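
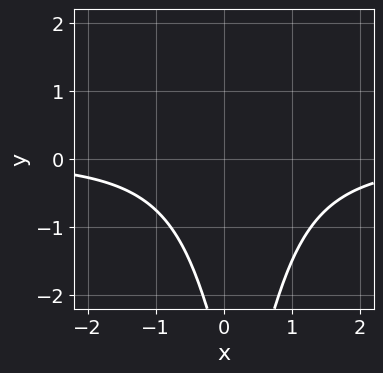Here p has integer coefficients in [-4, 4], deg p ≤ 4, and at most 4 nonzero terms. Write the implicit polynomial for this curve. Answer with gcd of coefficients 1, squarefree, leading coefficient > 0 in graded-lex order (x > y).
First, degree: the shape is more complex than any degree-2 curve, so deg p = 3.
Next, reading off the gridlines: no y-intercept at any integer in the box; it misses every integer gridline on the x-axis.
Finally, the integer polynomial consistent with all of this is the stated p.

2*x^2*y - x*y + y + 3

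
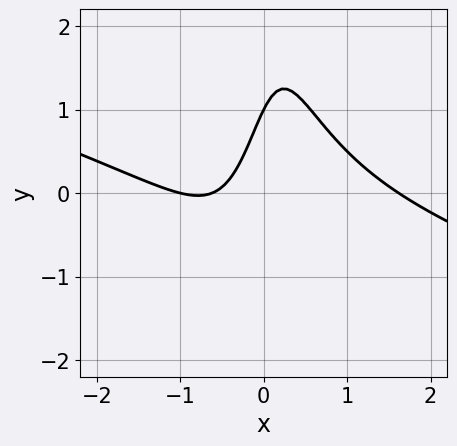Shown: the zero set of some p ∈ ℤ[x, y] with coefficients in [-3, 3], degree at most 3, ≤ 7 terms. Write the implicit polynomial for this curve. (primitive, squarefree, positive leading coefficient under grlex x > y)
x^3 + 3*x^2*y - 2*x + y - 1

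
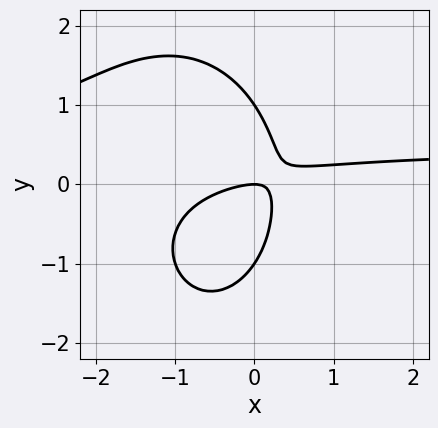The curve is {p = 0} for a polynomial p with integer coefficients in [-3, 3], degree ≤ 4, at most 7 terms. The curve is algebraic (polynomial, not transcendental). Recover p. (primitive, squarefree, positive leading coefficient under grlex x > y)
2*x^2*y + y^3 - x^2 + 3*x*y - y

1. The degree is 3 — no degree-2 curve has this shape.
2. Observable constraints: one x-axis crossing is at x = 0; among the integer gridlines, it crosses the y-axis at y ∈ {-1, 0, 1}.
3. These observations pin down the coefficients.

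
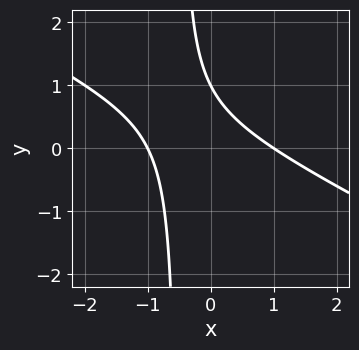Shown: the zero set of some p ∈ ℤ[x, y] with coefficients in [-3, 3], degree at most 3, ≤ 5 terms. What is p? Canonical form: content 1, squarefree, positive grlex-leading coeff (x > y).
x^2 + 2*x*y + y - 1

(a) Degree: a generic line meets the curve in up to 2 points, so deg p = 2.
(b) From the axis intercepts and sections: among the integer gridlines, it crosses the x-axis at x ∈ {-1, 1}; it meets the y-axis at y = 1 (among the integer gridlines).
(c) Putting this together gives p.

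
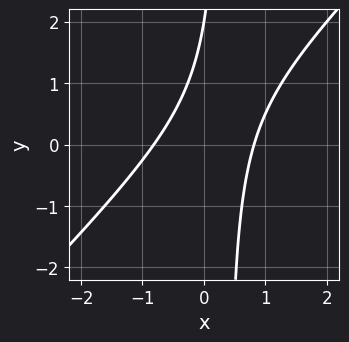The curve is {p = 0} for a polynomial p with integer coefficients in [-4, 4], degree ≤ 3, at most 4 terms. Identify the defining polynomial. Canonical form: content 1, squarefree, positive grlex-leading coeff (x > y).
(a) Degree: a generic line meets the curve in up to 2 points, so deg p = 2.
(b) From the visible intercepts: it crosses the y-axis at the gridline y = 2.
(c) Assembling these constraints gives the stated polynomial.

3*x^2 - 3*x*y + y - 2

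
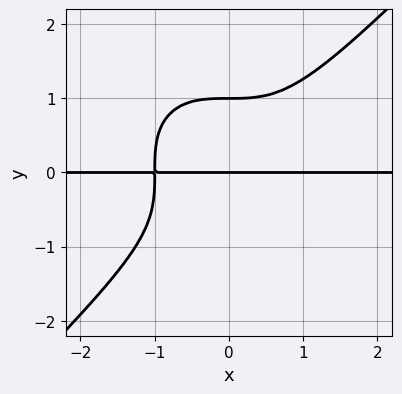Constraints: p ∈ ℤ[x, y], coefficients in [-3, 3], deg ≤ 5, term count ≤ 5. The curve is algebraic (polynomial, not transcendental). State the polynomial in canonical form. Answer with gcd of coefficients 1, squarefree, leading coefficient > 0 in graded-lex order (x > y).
x^3*y - y^4 + y

(a) The degree is 4 — a generic line meets the curve in up to 4 points.
(b) Checking where it meets the axes: the y-axis gridline crossings are at y ∈ {0, 1}; every point of the x-axis in the box is on the curve.
(c) Putting this together gives p.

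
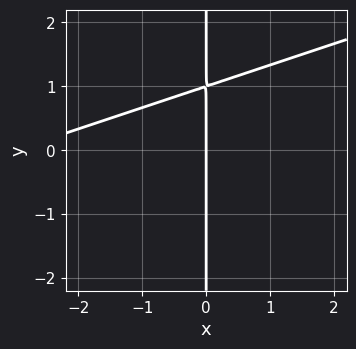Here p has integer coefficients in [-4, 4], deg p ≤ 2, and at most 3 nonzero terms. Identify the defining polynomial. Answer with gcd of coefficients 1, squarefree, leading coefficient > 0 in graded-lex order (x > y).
First, degree: a generic line meets the curve in up to 2 points, so deg p = 2.
Next, against the integer gridlines: it crosses the x-axis at the gridline x = 0; the visible y-axis segment lies entirely on the curve.
Finally, solving for integer coefficients yields p as stated.

x^2 - 3*x*y + 3*x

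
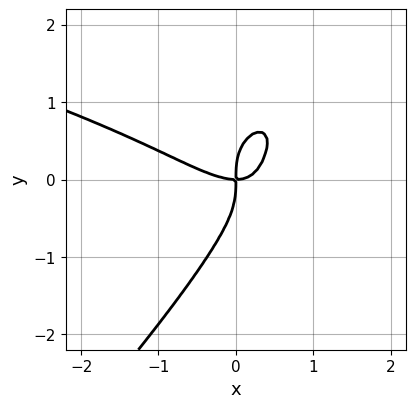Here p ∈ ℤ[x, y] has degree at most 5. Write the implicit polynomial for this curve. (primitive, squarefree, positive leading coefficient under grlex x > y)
2*x*y^3 - 2*y^4 - 2*x^3 - 3*x^2*y + 2*x*y

1. Degree: the shape is more complex than any degree-3 curve, so deg p = 4.
2. Checking where it meets the axes: it crosses the y-axis at the gridline y = 0; it meets the x-axis at x = 0 (among the integer gridlines).
3. Solving for integer coefficients yields p as stated.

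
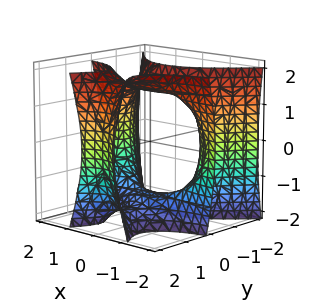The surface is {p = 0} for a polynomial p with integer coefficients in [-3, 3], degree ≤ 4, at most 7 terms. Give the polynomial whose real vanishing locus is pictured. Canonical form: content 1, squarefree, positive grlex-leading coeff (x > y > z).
3*x^2*y - 2*y^3 + 3*y^2 - z^2 + 2

First, the degree is 3 — no degree-2 surface has this shape.
Next, observable constraints: no x-intercept at any integer in the box.
Finally, solving for integer coefficients yields p as stated.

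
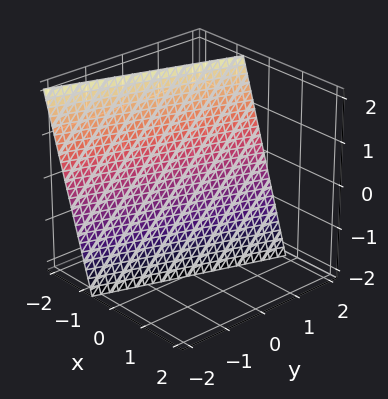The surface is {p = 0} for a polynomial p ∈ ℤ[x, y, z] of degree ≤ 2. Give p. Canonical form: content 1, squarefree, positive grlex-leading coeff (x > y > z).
1. The degree is 1 — every cross-section is a straight line — this is a plane.
2. From the visible intercepts: it crosses the z-axis at the gridline z = -2; it crosses the y-axis at the gridline y = 2.
3. Assembling these constraints gives the stated polynomial.

3*x - y + z + 2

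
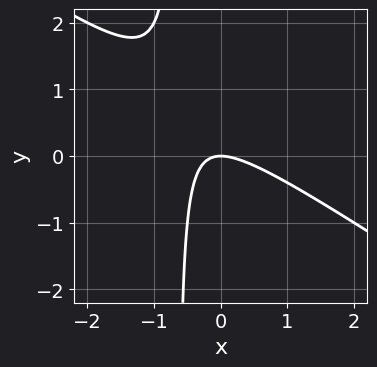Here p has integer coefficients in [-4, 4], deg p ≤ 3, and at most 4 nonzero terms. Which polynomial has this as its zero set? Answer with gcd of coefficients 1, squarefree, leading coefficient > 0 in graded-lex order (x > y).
2*x^2 + 3*x*y + 2*y

1. The degree is 2 — a generic line meets the curve in up to 2 points.
2. Reading off the gridlines: it crosses the y-axis at the gridline y = 0; one x-axis crossing is at x = 0.
3. Fitting integer coefficients to these (and the overall shape) gives p.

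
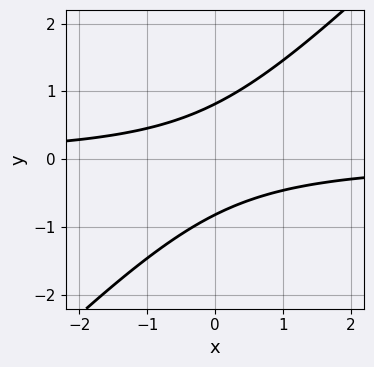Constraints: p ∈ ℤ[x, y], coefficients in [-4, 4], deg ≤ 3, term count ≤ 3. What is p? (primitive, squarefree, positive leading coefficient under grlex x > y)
3*x*y - 3*y^2 + 2

First, deg p = 2.
Next, from the visible intercepts: no x-intercept at any integer in the box.
Finally, fitting integer coefficients to these (and the overall shape) gives p.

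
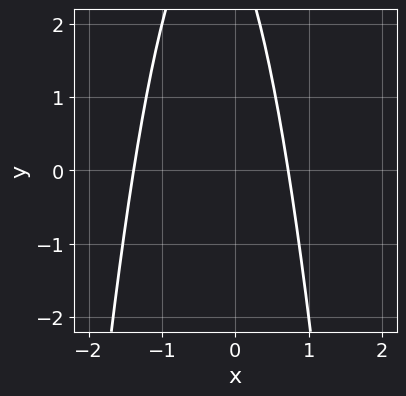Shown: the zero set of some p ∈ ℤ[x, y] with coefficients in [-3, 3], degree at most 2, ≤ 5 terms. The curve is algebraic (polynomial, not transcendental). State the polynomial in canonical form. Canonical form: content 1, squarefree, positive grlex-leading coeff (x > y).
3*x^2 + 2*x + y - 3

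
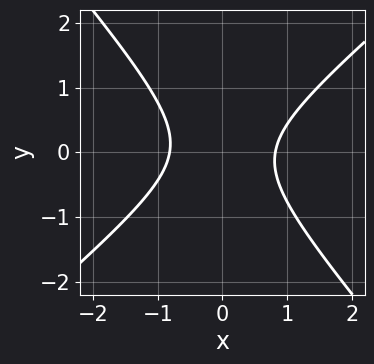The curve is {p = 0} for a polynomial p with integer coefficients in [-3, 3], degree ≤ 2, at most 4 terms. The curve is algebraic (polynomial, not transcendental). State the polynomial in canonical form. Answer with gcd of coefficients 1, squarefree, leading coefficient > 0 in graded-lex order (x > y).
(a) Degree: the shape is more complex than any degree-1 curve, so deg p = 2.
(b) Reading off the gridlines: no y-intercept at any integer in the box.
(c) Solving for integer coefficients yields p as stated.

3*x^2 - x*y - 3*y^2 - 2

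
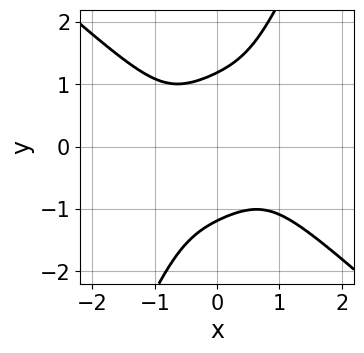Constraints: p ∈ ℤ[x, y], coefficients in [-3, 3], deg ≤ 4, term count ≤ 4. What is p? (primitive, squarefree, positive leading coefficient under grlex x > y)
1. The degree is 4 — a generic line meets the curve in up to 4 points.
2. From the axis intercepts and sections: it misses every integer gridline on the x-axis.
3. Putting this together gives p.

2*x^4 + 2*x*y^3 - y^4 + 2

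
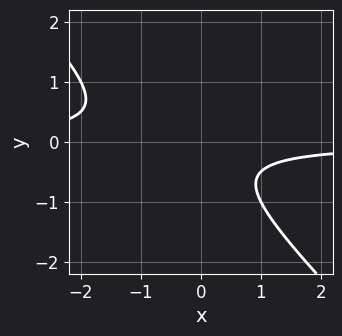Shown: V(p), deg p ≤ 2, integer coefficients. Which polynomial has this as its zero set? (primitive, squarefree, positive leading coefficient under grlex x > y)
2*x*y + 2*y^2 + y + 1

First, deg p = 2. A generic line meets the curve in up to 2 points.
Then, from the visible intercepts: it misses every integer gridline on the x-axis; the curve avoids every integer y-axis point in the box.
Finally, these observations pin down the coefficients.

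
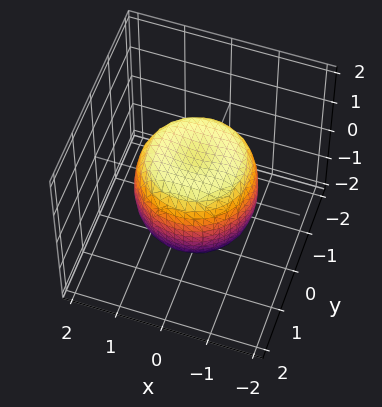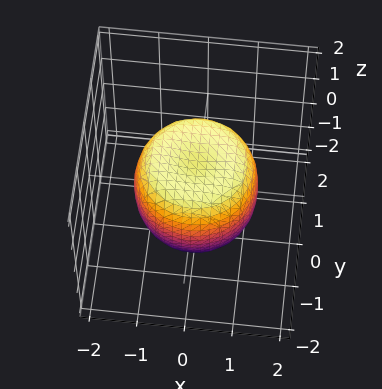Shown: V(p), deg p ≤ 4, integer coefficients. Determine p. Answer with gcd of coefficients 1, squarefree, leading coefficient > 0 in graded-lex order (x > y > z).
x^4 + 2*x^2*y^2 + y^4 - x^2 - y^2 + z^2 - 1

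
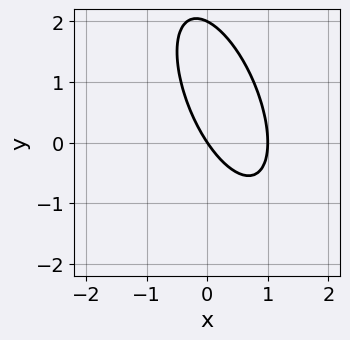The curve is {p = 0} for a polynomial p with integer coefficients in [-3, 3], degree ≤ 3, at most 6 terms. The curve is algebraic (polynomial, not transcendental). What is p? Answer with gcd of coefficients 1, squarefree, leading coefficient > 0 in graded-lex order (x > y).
3*x^2 + 2*x*y + y^2 - 3*x - 2*y

1. Degree: a generic line meets the curve in up to 2 points, so deg p = 2.
2. From the visible intercepts: among the integer gridlines, it crosses the x-axis at x ∈ {0, 1}; the y-axis gridline crossings are at y ∈ {0, 2}.
3. Solving for integer coefficients yields p as stated.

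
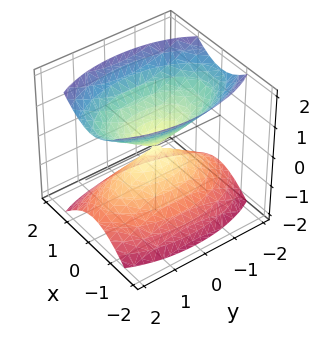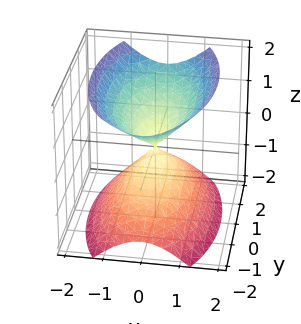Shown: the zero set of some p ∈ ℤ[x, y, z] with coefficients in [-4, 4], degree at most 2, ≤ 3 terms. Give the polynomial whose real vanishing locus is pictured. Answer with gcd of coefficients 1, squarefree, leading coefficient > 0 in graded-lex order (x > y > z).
(a) There are 2 components. Treating them together as one polynomial.
(b) deg p = 2. A double cone through the origin; a quadric.
(c) Symmetries: it's symmetric under x → −x, forcing even powers of x; it's symmetric under y → −y, forcing even powers of y; the z ↦ −z reflection is a symmetry, so z appears only in even powers.
(d) From the axis intercepts and sections: one y-axis crossing is at y = 0; it meets the x-axis at x = 0 (among the integer gridlines); one z-axis crossing is at z = 0.
(e) Fitting integer coefficients to these (and the overall shape) gives p.

3*x^2 + y^2 - 2*z^2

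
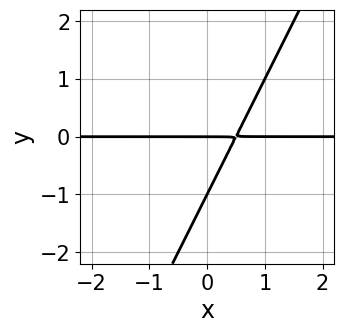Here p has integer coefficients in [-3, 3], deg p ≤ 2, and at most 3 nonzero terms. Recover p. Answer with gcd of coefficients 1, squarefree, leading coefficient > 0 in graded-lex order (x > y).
2*x*y - y^2 - y

1. Degree: no degree-1 curve has this shape, so deg p = 2.
2. From the axis intercepts and sections: the y-axis gridline crossings are at y ∈ {-1, 0}; every point of the x-axis in the box is on the curve.
3. Together with the visible shape, these determine p as stated.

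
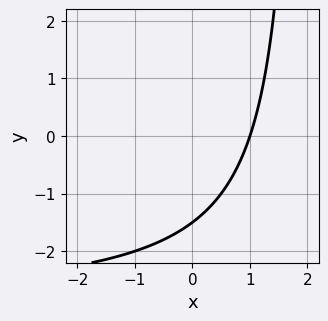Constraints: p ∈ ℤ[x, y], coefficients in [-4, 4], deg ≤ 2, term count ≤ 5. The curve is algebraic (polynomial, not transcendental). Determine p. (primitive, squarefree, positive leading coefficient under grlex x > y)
(a) Degree: no degree-1 curve has this shape, so deg p = 2.
(b) Checking where it meets the axes: it crosses the x-axis at the gridline x = 1.
(c) These observations pin down the coefficients.

x*y + 3*x - 2*y - 3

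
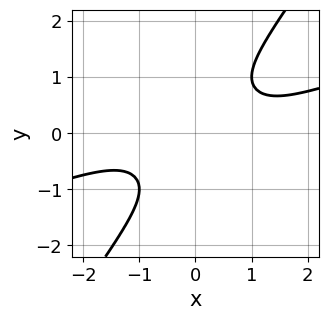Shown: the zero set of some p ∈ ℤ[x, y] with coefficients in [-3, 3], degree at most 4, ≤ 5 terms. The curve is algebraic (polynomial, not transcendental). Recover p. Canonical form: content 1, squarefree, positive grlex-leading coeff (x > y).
First, the degree is 4 — no degree-3 curve has this shape.
Then, checking where it meets the axes: the curve avoids every integer x-axis point in the box; the curve avoids every integer y-axis point in the box.
Finally, solving for integer coefficients yields p as stated.

x^4 - 2*x^3*y - 3*x^2*y^2 + 2*y^4 + 2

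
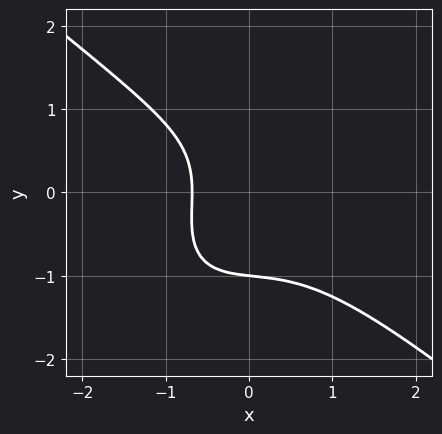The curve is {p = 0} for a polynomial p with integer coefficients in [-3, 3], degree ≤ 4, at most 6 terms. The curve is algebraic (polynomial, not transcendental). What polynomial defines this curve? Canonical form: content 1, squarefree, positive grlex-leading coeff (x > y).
3*x^3 - 2*x*y^2 + 3*y^3 + 3*x + 3

First, degree: no degree-2 curve has this shape, so deg p = 3.
Next, reading off the gridlines: one y-axis crossing is at y = -1.
Finally, matching integer coefficients to the picture gives p.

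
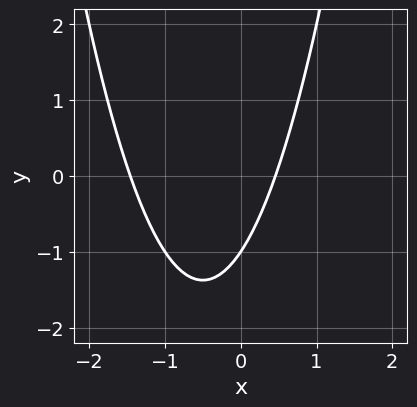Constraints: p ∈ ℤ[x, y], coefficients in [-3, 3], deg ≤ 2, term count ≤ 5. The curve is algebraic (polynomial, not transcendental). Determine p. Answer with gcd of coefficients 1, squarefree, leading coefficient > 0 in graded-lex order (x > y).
3*x^2 + 3*x - 2*y - 2

(a) deg p = 2. No degree-1 curve has this shape.
(b) Against the integer gridlines: it crosses the y-axis at the gridline y = -1.
(c) Putting this together gives p.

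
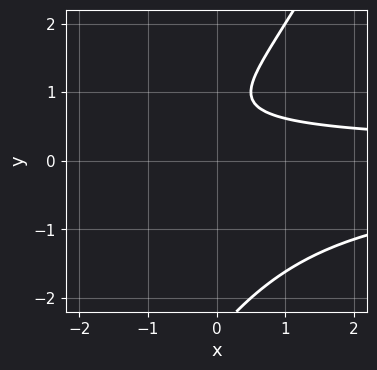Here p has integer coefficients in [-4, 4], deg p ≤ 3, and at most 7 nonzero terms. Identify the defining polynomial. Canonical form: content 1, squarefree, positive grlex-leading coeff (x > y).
2*x*y^2 - y^3 - y^2 + 3*y - 2

The degree is 3 — a generic line meets the curve in up to 3 points.
From the axis intercepts and sections: no y-intercept at any integer in the box; no x-intercept at any integer in the box.
The integer polynomial consistent with all of this is the stated p.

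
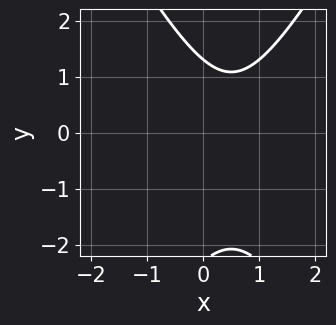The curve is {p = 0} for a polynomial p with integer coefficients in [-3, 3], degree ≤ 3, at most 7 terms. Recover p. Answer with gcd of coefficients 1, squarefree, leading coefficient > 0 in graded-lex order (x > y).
(a) The degree is 2 — no degree-1 curve has this shape.
(b) From the axis intercepts and sections: it misses every integer gridline on the x-axis.
(c) Together with the visible shape, these determine p as stated.

3*x^2 - y^2 - 3*x - y + 3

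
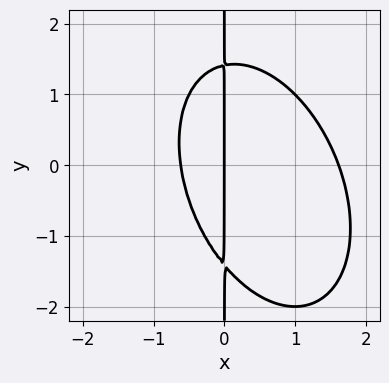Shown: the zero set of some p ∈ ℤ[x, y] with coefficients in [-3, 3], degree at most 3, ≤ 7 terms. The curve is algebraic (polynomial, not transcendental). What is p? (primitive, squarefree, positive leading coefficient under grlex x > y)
2*x^3 + x^2*y + x*y^2 - 2*x^2 - 2*x

First, degree: no degree-2 curve has this shape, so deg p = 3.
Then, against the integer gridlines: the visible y-axis segment lies entirely on the curve; it crosses the x-axis at the gridline x = 0.
Finally, together with the visible shape, these determine p as stated.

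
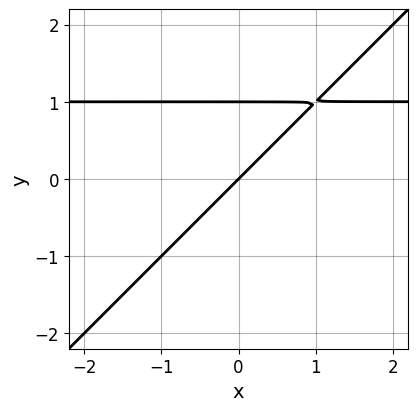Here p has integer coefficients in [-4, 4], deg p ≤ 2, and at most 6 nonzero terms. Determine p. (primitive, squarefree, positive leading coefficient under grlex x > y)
(a) deg p = 2. The shape is more complex than any degree-1 curve.
(b) Against the integer gridlines: among the integer gridlines, it crosses the y-axis at y ∈ {0, 1}; one x-axis crossing is at x = 0.
(c) Putting this together gives p.

x*y - y^2 - x + y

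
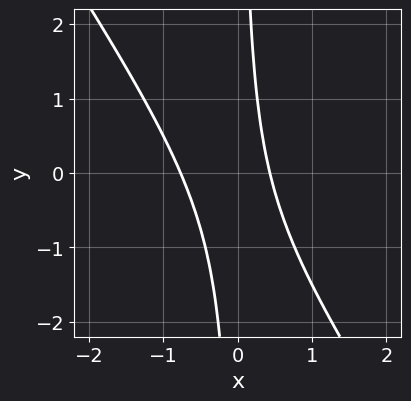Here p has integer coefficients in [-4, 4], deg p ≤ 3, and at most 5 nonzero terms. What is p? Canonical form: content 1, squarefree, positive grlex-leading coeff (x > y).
(a) Degree: no degree-1 curve has this shape, so deg p = 2.
(b) From the visible intercepts: it misses every integer gridline on the y-axis.
(c) Assembling these constraints gives the stated polynomial.

3*x^2 + 2*x*y + x - 1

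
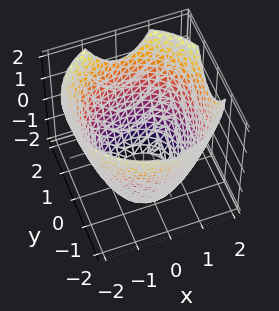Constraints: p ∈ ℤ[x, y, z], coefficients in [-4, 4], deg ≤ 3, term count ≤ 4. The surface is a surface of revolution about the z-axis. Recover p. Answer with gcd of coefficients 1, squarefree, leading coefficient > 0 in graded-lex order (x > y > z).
Degree: a generic line meets the surface in up to 2 points, so deg p = 2.
Symmetries: every cross-section ⟂ z is a circle, so x, y appear only via x² + y².
Observable constraints: the surface avoids every integer z-axis point in the box; a circular section at z = 0 has radius between 1 and 2.
These observations pin down the coefficients.

x^2 + y^2 - z - 3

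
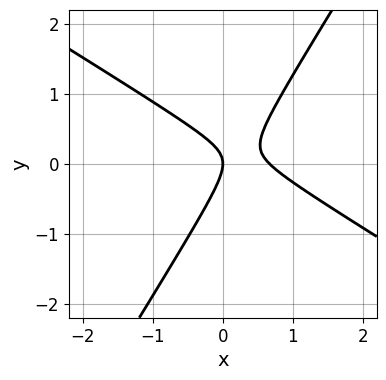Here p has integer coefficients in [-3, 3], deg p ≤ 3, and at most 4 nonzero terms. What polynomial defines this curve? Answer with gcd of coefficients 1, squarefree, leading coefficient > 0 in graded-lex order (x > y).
3*x^2 + 3*x*y - 3*y^2 - 2*x

First, the degree is 2 — the shape is more complex than any degree-1 curve.
Next, observable constraints: one x-axis crossing is at x = 0; it meets the y-axis at y = 0 (among the integer gridlines).
Finally, the integer polynomial consistent with all of this is the stated p.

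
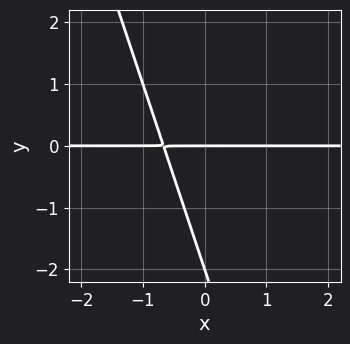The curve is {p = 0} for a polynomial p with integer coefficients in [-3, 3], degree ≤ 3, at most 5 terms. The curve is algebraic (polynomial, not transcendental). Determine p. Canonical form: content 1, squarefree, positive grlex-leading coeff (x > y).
3*x*y + y^2 + 2*y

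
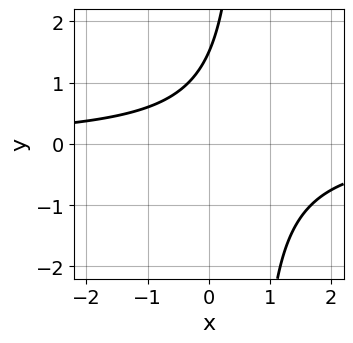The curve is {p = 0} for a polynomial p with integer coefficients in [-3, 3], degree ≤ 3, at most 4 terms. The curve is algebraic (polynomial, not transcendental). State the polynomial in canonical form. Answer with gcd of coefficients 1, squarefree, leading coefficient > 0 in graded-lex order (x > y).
1. Degree: a generic line meets the curve in up to 2 points, so deg p = 2.
2. Reading off the gridlines: no x-intercept at any integer in the box.
3. Matching integer coefficients to the picture gives p.

3*x*y - 2*y + 3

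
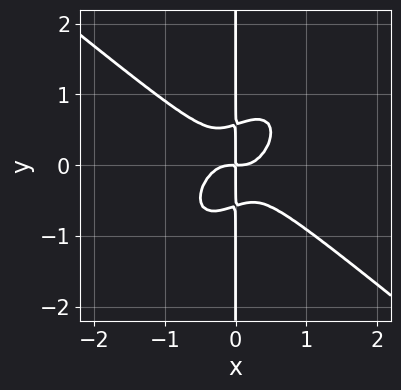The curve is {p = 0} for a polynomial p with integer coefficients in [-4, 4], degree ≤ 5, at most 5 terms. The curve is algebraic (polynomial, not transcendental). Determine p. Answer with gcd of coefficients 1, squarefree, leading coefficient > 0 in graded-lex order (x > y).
First, deg p = 4.
Next, against the integer gridlines: every point of the y-axis in the box is on the curve.
Finally, these observations pin down the coefficients.

3*x^4 - 2*x^2*y^2 + 3*x*y^3 - x*y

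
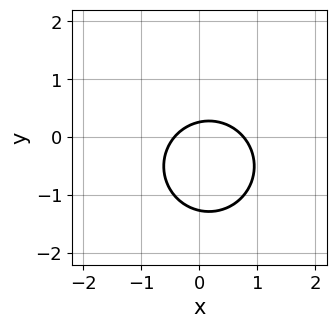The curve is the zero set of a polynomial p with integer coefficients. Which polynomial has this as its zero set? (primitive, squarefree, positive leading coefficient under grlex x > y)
3*x^2 + 3*y^2 - x + 3*y - 1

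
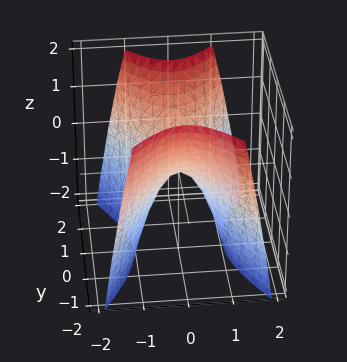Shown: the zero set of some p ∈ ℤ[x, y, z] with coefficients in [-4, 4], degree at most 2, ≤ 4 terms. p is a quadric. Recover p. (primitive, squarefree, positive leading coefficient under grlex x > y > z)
(a) Degree: a hyperbolic paraboloid; a quadric, so deg p = 2.
(b) Symmetries: the x ↦ −x reflection is a symmetry, so x appears only in even powers; mirror symmetry y ↦ −y ⇒ only even powers of y.
(c) Reading off the gridlines: it meets the x-axis at x = 0 (among the integer gridlines); it meets the y-axis at y = 0 (among the integer gridlines).
(d) Together with the visible shape, these determine p as stated.

2*x^2 - y^2 + z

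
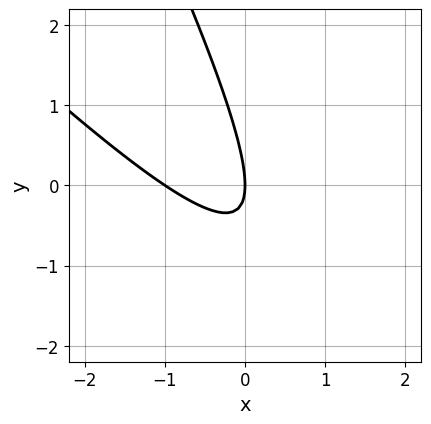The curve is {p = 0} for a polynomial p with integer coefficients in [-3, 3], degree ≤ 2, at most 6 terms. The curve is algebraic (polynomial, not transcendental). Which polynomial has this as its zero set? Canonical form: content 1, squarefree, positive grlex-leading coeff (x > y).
2*x^2 + 3*x*y + y^2 + 2*x

First, deg p = 2. The shape is more complex than any degree-1 curve.
Then, from the visible intercepts: it crosses the y-axis at the gridline y = 0; among the integer gridlines, it crosses the x-axis at x ∈ {-1, 0}.
Finally, matching integer coefficients to the picture gives p.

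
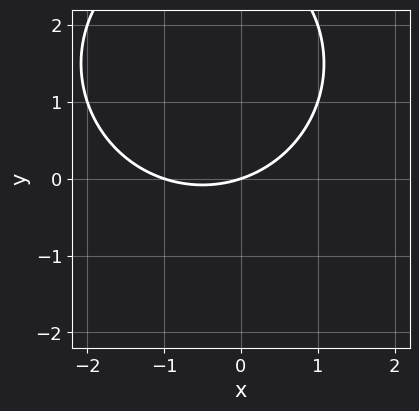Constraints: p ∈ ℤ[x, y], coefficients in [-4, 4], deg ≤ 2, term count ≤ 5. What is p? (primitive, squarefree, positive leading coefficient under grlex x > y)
Degree: no degree-1 curve has this shape, so deg p = 2.
From the visible intercepts: it crosses the y-axis at the gridline y = 0; the x-axis gridline crossings are at x ∈ {-1, 0}.
Assembling these constraints gives the stated polynomial.

x^2 + y^2 + x - 3*y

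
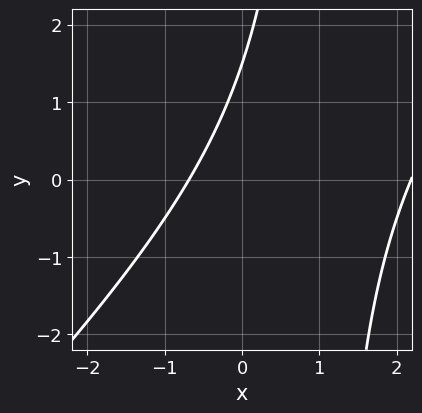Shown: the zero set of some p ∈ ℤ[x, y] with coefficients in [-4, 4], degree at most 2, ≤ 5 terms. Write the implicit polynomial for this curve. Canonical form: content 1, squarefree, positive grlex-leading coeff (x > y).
2*x^2 - 2*x*y - 3*x + 2*y - 3

First, degree: the shape is more complex than any degree-1 curve, so deg p = 2.
Finally, the integer polynomial consistent with all of this is the stated p.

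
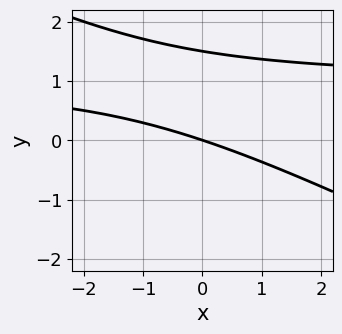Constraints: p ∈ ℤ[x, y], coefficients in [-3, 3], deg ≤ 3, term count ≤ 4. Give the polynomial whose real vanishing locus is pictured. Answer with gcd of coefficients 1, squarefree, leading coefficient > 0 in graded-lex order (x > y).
1. The degree is 2 — no degree-1 curve has this shape.
2. Reading off the gridlines: it meets the x-axis at x = 0 (among the integer gridlines); one y-axis crossing is at y = 0.
3. Matching integer coefficients to the picture gives p.

x*y + 2*y^2 - x - 3*y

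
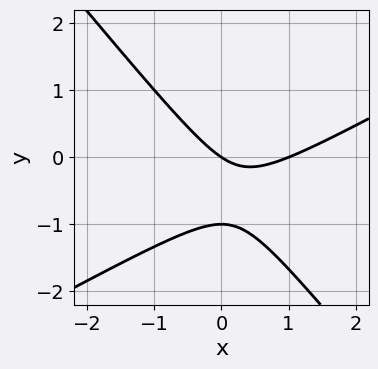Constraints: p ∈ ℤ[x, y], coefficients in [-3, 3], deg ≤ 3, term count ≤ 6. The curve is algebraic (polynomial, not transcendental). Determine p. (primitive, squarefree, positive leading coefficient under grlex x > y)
2*x^2 - 2*x*y - 3*y^2 - 2*x - 3*y

(a) Degree: no degree-1 curve has this shape, so deg p = 2.
(b) From the axis intercepts and sections: the y-axis gridline crossings are at y ∈ {-1, 0}; the x-axis gridline crossings are at x ∈ {0, 1}.
(c) Putting this together gives p.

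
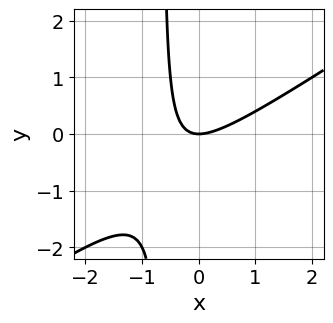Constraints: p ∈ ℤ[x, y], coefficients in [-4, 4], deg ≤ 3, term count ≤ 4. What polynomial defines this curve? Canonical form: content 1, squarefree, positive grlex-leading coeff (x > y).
First, the degree is 2 — the shape is more complex than any degree-1 curve.
Next, reading off the gridlines: it meets the x-axis at x = 0 (among the integer gridlines); it meets the y-axis at y = 0 (among the integer gridlines).
Finally, matching integer coefficients to the picture gives p.

2*x^2 - 3*x*y - 2*y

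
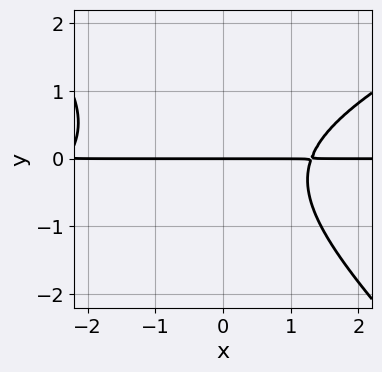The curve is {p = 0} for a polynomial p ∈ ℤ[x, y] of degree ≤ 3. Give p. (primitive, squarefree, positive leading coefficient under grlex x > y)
x^2*y - x*y^2 - 2*y^3 + x*y - 3*y

(a) Degree: no degree-2 curve has this shape, so deg p = 3.
(b) From the visible intercepts: the visible x-axis segment lies entirely on the curve; it crosses the y-axis at the gridline y = 0.
(c) Fitting integer coefficients to these (and the overall shape) gives p.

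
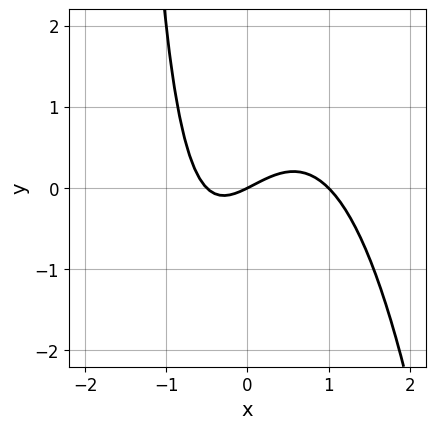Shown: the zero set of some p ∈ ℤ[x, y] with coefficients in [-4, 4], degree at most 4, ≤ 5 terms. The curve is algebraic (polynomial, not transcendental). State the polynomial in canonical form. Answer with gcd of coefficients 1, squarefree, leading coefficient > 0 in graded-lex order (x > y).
(a) The degree is 3 — the shape is more complex than any degree-2 curve.
(b) Observable constraints: it meets the y-axis at y = 0 (among the integer gridlines); among the integer gridlines, it crosses the x-axis at x ∈ {0, 1}.
(c) Putting this together gives p.

2*x^3 - x^2 + x*y - x + 2*y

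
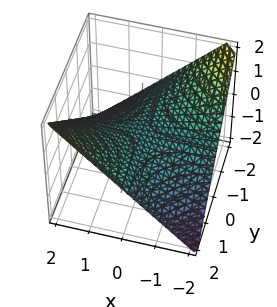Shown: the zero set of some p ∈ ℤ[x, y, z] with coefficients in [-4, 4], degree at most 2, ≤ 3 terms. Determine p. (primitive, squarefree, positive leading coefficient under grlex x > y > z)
x*y - 2*z

First, deg p = 2. A saddle surface; a quadric.
Then, observable constraints: the visible x-axis segment lies entirely on the surface; one z-axis crossing is at z = 0.
Finally, assembling these constraints gives the stated polynomial. Check: (0, 2, 0) on the y-axis lies on the surface, and p(0, 2, 0) = 0. ✓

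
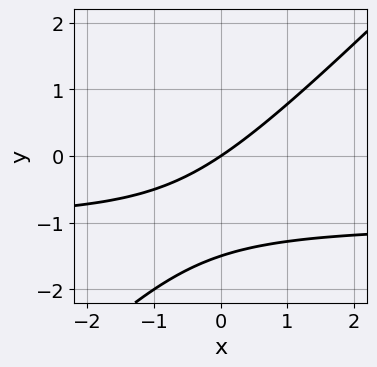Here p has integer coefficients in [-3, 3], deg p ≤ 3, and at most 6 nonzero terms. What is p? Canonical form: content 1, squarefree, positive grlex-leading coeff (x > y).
1. The degree is 2 — a generic line meets the curve in up to 2 points.
2. Checking where it meets the axes: one y-axis crossing is at y = 0; one x-axis crossing is at x = 0.
3. The integer polynomial consistent with all of this is the stated p.

2*x*y - 2*y^2 + 2*x - 3*y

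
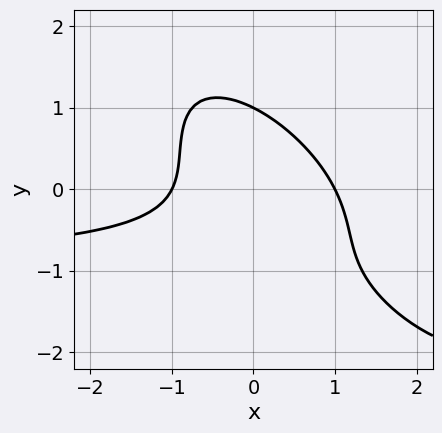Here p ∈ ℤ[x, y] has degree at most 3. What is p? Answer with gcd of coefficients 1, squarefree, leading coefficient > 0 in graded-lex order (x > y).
2*x^2*y + 3*x*y^2 + 2*y^3 + 2*x^2 - 2

(a) deg p = 3. No degree-2 curve has this shape.
(b) Against the integer gridlines: it meets the y-axis at y = 1 (among the integer gridlines); among the integer gridlines, it crosses the x-axis at x ∈ {-1, 1}.
(c) Matching integer coefficients to the picture gives p.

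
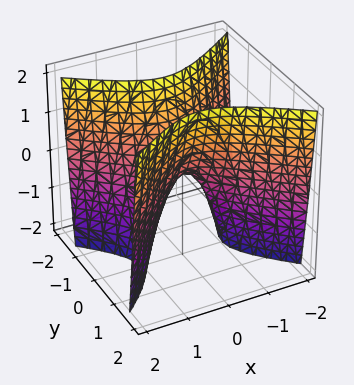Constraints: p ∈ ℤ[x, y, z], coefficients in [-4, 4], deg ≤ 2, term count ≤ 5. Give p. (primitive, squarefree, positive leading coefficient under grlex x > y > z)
2*x^2 - 3*y^2 + z

1. The degree is 2 — a hyperbolic paraboloid; a quadric.
2. Symmetries: mirror symmetry y ↦ −y ⇒ only even powers of y; the x ↦ −x reflection is a symmetry, so x appears only in even powers.
3. From the axis intercepts and sections: one x-axis crossing is at x = 0; one y-axis crossing is at y = 0.
4. Together with the visible shape, these determine p as stated.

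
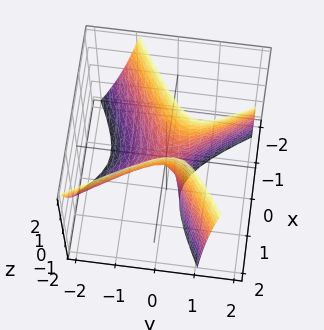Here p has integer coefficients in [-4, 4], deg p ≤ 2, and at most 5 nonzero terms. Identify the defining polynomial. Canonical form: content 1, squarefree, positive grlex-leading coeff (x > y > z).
3*x^2 - 3*x*y - 3*y^2 + 2*y*z - z

The degree is 2 — the shape is more complex than any degree-1 surface.
From the visible intercepts: one y-axis crossing is at y = 0; one x-axis crossing is at x = 0; one z-axis crossing is at z = 0.
The integer polynomial consistent with all of this is the stated p.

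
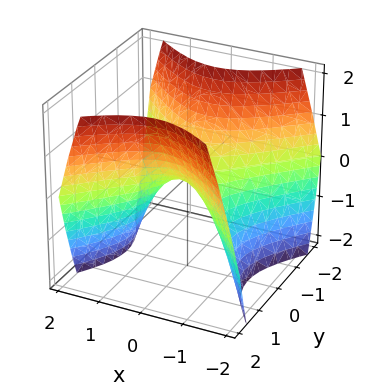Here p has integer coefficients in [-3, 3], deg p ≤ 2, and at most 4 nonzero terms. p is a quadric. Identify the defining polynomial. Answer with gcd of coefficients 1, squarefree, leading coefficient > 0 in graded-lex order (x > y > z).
Degree: a hyperbolic paraboloid; a quadric, so deg p = 2.
Symmetries: the y ↦ −y reflection is a symmetry, so y appears only in even powers; the x ↦ −x reflection is a symmetry, so x appears only in even powers.
From the visible intercepts: it meets the y-axis at y = 0 (among the integer gridlines); it meets the x-axis at x = 0 (among the integer gridlines); it crosses the z-axis at the gridline z = 0.
The integer polynomial consistent with all of this is the stated p.

x^2 - y^2 + z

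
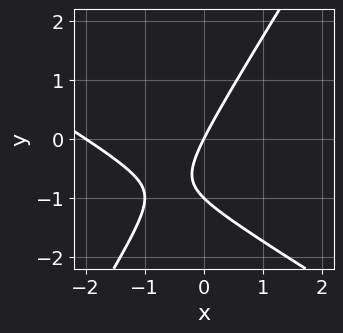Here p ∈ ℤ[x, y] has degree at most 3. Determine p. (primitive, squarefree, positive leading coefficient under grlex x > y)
First, degree: no degree-1 curve has this shape, so deg p = 2.
Next, reading off the gridlines: among the integer gridlines, it crosses the y-axis at y ∈ {-1, 0}; among the integer gridlines, it crosses the x-axis at x ∈ {-2, 0}.
Finally, together with the visible shape, these determine p as stated.

x^2 + x*y - y^2 + 2*x - y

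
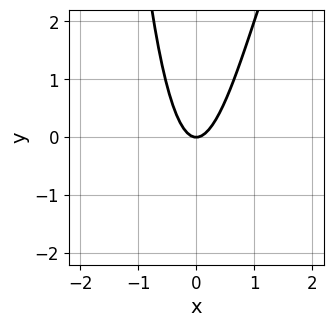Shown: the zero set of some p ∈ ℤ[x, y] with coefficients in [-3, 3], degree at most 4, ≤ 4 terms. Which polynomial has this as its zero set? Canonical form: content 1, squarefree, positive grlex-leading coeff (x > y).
First, deg p = 3.
Then, reading off the gridlines: it crosses the x-axis at the gridline x = 0; one y-axis crossing is at y = 0.
Finally, assembling these constraints gives the stated polynomial.

x^3 - 3*x^2 + y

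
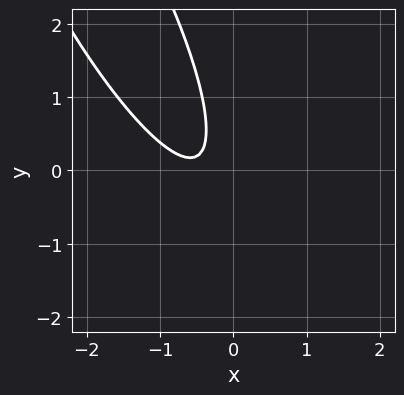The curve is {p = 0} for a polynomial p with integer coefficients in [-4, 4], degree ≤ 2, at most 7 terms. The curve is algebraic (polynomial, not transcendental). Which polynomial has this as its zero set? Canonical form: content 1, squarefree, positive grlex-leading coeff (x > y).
3*x^2 + 3*x*y + y^2 + 3*x + 1

(a) The degree is 2 — no degree-1 curve has this shape.
(b) Checking where it meets the axes: no x-intercept at any integer in the box; no y-intercept at any integer in the box.
(c) The integer polynomial consistent with all of this is the stated p.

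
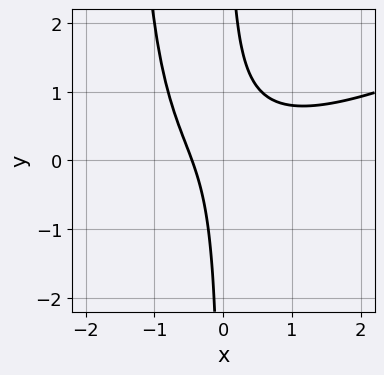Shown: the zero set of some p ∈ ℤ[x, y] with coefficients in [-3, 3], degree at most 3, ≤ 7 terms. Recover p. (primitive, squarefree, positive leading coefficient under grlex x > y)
x^3 - 2*x^2*y - 3*x*y + 2*x + 1

1. The degree is 3 — a generic line meets the curve in up to 3 points.
2. From the visible intercepts: it misses every integer gridline on the y-axis.
3. Assembling these constraints gives the stated polynomial.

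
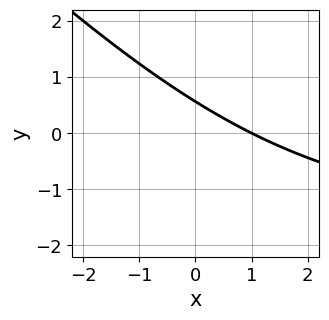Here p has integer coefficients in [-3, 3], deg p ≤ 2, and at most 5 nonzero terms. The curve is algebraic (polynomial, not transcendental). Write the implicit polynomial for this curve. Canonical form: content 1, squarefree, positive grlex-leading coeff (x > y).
x*y + y^2 + 2*x + 3*y - 2

1. deg p = 2.
2. Observable constraints: it meets the x-axis at x = 1 (among the integer gridlines).
3. Assembling these constraints gives the stated polynomial.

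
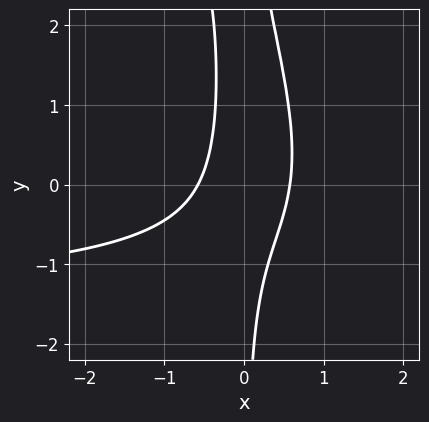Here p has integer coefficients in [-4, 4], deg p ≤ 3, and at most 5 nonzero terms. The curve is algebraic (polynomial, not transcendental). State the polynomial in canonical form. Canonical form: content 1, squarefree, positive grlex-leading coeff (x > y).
First, the degree is 3 — a generic line meets the curve in up to 3 points.
Next, observable constraints: no y-intercept at any integer in the box.
Finally, putting this together gives p.

2*x^2*y + x*y^2 + 3*x^2 - 2*x*y - 1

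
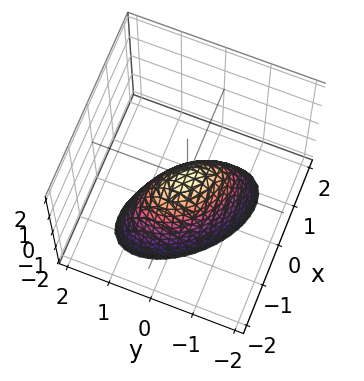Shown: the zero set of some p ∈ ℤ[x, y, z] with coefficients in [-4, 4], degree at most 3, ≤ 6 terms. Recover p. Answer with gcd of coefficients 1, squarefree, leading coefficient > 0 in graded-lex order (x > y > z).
3*x^2 + 3*x*y + 3*y^2 + 2*z

The degree is 2 — no degree-1 surface has this shape.
Observable constraints: one z-axis crossing is at z = 0; it crosses the x-axis at the gridline x = 0; it crosses the y-axis at the gridline y = 0.
Assembling these constraints gives the stated polynomial.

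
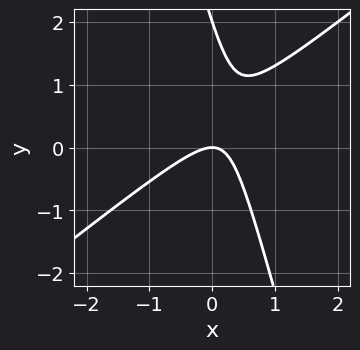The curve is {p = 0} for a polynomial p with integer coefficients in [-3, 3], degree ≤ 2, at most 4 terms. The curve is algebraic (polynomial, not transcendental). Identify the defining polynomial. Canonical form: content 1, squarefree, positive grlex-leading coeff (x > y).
3*x^2 - 3*x*y - y^2 + 2*y

(a) The degree is 2 — no degree-1 curve has this shape.
(b) Against the integer gridlines: the y-axis gridline crossings are at y ∈ {0, 2}; one x-axis crossing is at x = 0.
(c) Putting this together gives p.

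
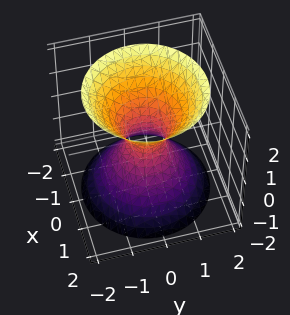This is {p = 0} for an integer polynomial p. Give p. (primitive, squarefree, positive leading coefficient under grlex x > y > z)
3*x^2 + 3*y^2 - 2*z^2 - 1

First, the degree is 2 — a generic line meets the surface in up to 2 points.
Then, symmetries: rotational symmetry about the z-axis ⇒ p depends on x, y only through x² + y².
Next, reading off the gridlines: a circular section at z = -2 has radius between 1 and 2; no z-intercept at any integer in the box.
Finally, matching integer coefficients to the picture gives p.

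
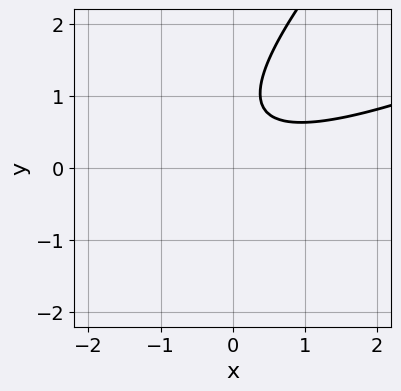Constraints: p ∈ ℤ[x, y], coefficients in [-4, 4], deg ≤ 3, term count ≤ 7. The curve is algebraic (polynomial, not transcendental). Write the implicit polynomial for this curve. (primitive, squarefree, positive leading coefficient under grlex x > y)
x^2 - 3*x*y + 2*y^2 - 3*y + 2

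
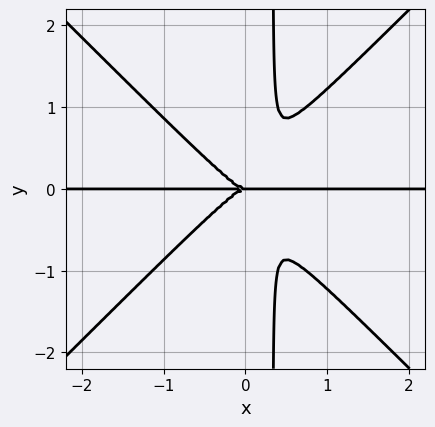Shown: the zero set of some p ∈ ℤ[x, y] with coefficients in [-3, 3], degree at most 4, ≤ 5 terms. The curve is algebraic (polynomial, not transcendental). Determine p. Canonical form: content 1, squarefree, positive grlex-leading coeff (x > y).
3*x^3*y - 3*x*y^3 + y^3

(a) The degree is 4 — a generic line meets the curve in up to 4 points.
(b) Against the integer gridlines: the visible x-axis segment lies entirely on the curve; one y-axis crossing is at y = 0.
(c) These observations pin down the coefficients.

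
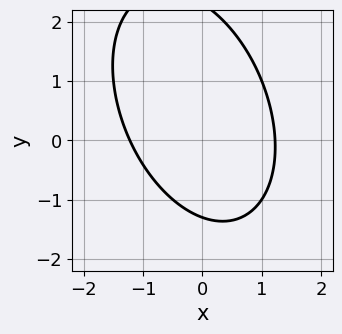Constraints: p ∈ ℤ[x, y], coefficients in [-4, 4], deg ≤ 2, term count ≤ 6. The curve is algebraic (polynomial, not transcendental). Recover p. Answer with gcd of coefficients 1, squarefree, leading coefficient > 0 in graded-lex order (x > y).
2*x^2 + x*y + y^2 - y - 3

(a) The degree is 2 — a generic line meets the curve in up to 2 points.
(b) Matching integer coefficients to the picture gives p.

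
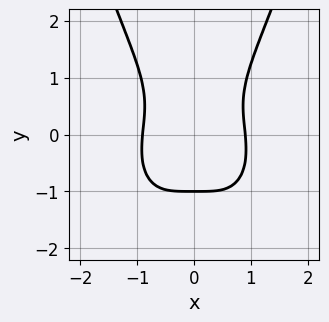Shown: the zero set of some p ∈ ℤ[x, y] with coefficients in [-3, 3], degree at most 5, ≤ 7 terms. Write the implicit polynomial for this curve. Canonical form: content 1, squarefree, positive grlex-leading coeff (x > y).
3*x^4 + x^2*y^2 + x^2*y - 2*y^3 - 2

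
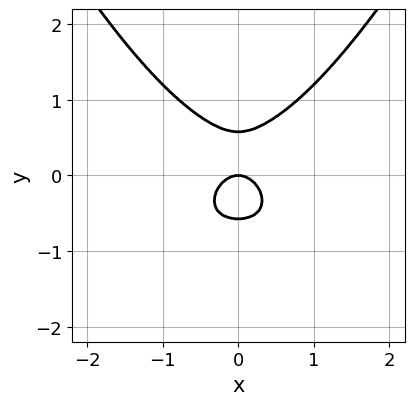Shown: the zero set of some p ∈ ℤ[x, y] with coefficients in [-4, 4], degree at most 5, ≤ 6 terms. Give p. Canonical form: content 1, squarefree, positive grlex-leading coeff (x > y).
2*x^4 - 3*y^3 + 2*x^2 + y

1. deg p = 4. The shape is more complex than any degree-3 curve.
2. Symmetries: it's symmetric under x → −x, forcing even powers of x.
3. Checking where it meets the axes: it crosses the x-axis at the gridline x = 0; it crosses the y-axis at the gridline y = 0.
4. Fitting integer coefficients to these (and the overall shape) gives p.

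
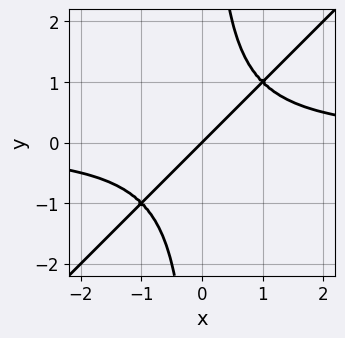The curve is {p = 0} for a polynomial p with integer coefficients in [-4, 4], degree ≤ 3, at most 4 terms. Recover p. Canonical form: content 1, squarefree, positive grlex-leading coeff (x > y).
First, deg p = 3.
Next, from the axis intercepts and sections: one x-axis crossing is at x = 0; it crosses the y-axis at the gridline y = 0.
Finally, putting this together gives p.

x^2*y - x*y^2 - x + y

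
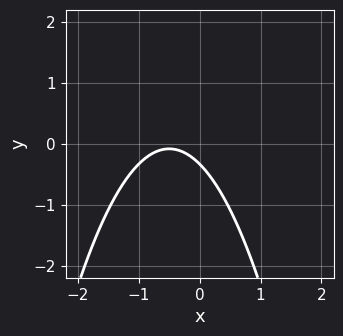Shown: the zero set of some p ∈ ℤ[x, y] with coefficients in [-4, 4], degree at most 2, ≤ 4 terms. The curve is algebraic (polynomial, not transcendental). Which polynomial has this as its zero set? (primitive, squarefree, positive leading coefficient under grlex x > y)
1. Degree: a generic line meets the curve in up to 2 points, so deg p = 2.
2. From the axis intercepts and sections: no x-intercept at any integer in the box.
3. These observations pin down the coefficients.

3*x^2 + 3*x + 3*y + 1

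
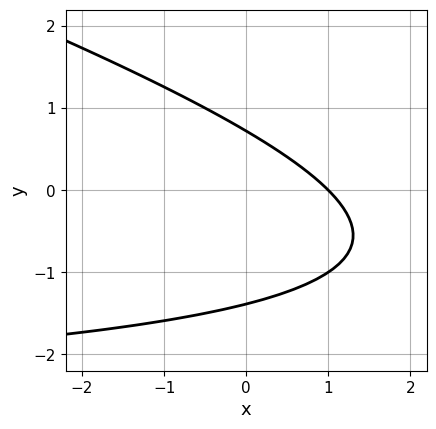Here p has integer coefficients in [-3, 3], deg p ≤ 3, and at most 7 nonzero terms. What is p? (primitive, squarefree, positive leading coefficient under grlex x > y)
1. Degree: no degree-1 curve has this shape, so deg p = 2.
2. Against the integer gridlines: it meets the x-axis at x = 1 (among the integer gridlines).
3. Together with the visible shape, these determine p as stated.

x*y + 3*y^2 + 3*x + 2*y - 3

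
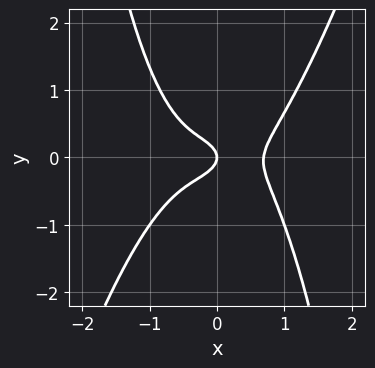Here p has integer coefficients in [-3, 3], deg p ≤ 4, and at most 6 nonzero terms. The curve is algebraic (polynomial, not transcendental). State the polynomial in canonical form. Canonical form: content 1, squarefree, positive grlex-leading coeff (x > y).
3*x^4 - x^3*y - 3*y^2 - x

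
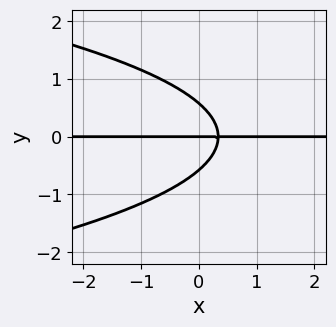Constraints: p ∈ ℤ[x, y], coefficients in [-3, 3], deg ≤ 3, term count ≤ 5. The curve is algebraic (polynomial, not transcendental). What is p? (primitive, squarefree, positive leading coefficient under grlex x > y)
3*y^3 + 3*x*y - y

(a) The degree is 3 — a generic line meets the curve in up to 3 points.
(b) Reading off the gridlines: the visible x-axis segment lies entirely on the curve; it meets the y-axis at y = 0 (among the integer gridlines).
(c) Matching integer coefficients to the picture gives p.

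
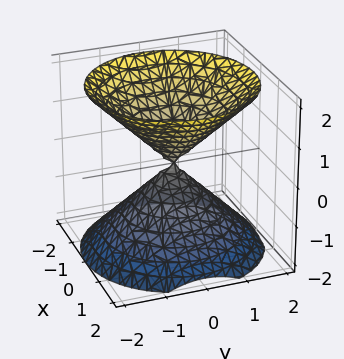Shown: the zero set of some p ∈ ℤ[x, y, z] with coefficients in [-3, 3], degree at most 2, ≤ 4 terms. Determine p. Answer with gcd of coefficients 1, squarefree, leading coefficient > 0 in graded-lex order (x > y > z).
x^2 + y^2 - z^2

(a) There are 2 components. Treating them together as one polynomial.
(b) Degree: a double cone through the origin; a quadric, so deg p = 2.
(c) Symmetries: mirror symmetry z ↦ −z ⇒ only even powers of z; rotational symmetry about the z-axis ⇒ p depends on x, y only through x² + y².
(d) Reading off the gridlines: a circular section at z = 1 has radius exactly 1; it meets the z-axis at z = 0 (among the integer gridlines); it crosses the y-axis at the gridline y = 0.
(e) These observations pin down the coefficients.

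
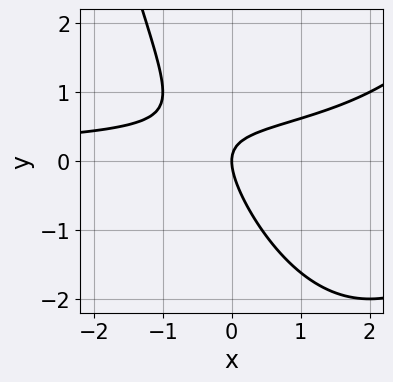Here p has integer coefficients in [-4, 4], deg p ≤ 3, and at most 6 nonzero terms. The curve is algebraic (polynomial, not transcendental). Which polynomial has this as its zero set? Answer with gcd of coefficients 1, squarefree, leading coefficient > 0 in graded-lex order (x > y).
The degree is 3 — the shape is more complex than any degree-2 curve.
Observable constraints: it meets the x-axis at x = 0 (among the integer gridlines); it meets the y-axis at y = 0 (among the integer gridlines).
These observations pin down the coefficients.

x^2*y - 3*x*y - 2*y^2 + 2*x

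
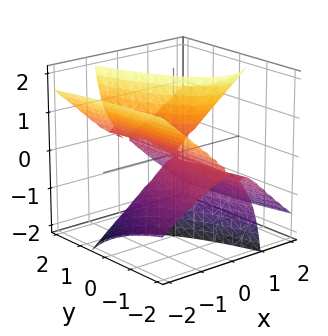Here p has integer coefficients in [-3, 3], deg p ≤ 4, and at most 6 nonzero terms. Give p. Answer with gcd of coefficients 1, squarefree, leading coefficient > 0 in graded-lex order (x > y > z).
2*x^3 - 2*x*y*z - 3*x*z^2 - 2*y*z^2

(a) Degree: a generic line meets the surface in up to 3 points, so deg p = 3.
(b) From the axis intercepts and sections: every point of the z-axis in the box is on the surface; it meets the x-axis at x = 0 (among the integer gridlines); every point of the y-axis in the box is on the surface.
(c) Assembling these constraints gives the stated polynomial.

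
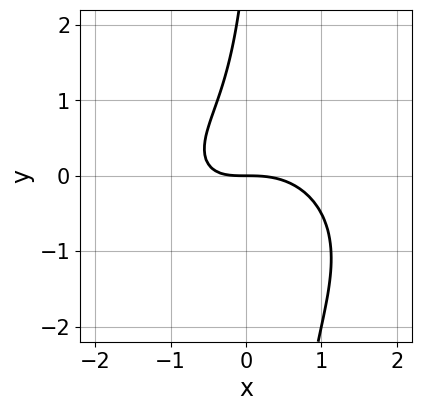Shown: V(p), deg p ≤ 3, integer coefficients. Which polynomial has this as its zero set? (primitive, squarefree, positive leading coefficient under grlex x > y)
2*x^3 + 3*x*y^2 + 2*x*y - y^2 + 3*y

Degree: a generic line meets the curve in up to 3 points, so deg p = 3.
From the visible intercepts: one y-axis crossing is at y = 0; it meets the x-axis at x = 0 (among the integer gridlines).
Fitting integer coefficients to these (and the overall shape) gives p.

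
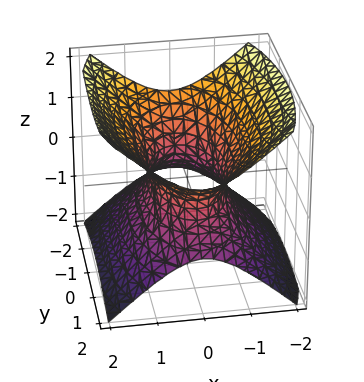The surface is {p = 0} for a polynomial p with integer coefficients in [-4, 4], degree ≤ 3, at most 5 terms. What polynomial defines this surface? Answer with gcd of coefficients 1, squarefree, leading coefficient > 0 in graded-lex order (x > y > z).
3*x^2 + y^2 - 3*z^2 - 2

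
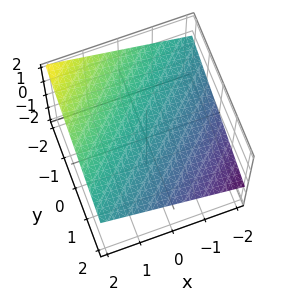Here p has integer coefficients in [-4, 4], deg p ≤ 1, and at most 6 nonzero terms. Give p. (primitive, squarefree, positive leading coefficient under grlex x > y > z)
x - y - 3*z + 2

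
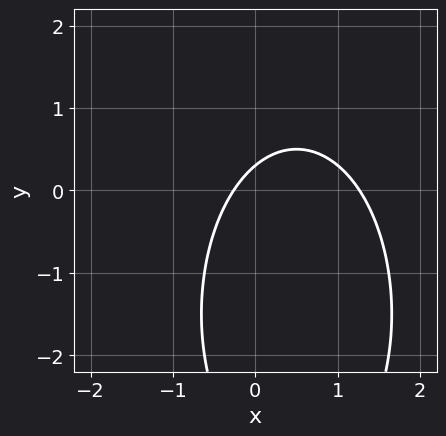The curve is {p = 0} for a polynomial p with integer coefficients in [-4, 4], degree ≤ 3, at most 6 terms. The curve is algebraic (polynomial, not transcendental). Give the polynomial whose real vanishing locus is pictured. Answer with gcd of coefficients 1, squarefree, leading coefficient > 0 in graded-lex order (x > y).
3*x^2 + y^2 - 3*x + 3*y - 1

(a) deg p = 2. No degree-1 curve has this shape.
(b) Solving for integer coefficients yields p as stated.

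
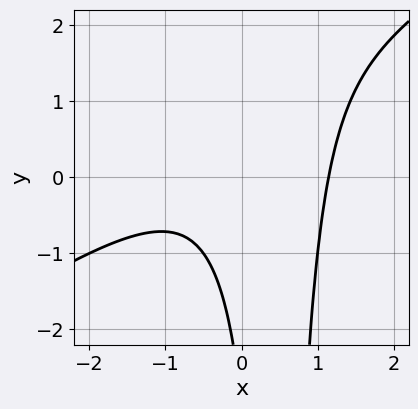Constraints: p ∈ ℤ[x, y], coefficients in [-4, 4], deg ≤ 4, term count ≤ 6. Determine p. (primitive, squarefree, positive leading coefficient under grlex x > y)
2*x^3 - 3*x^2*y + 3*x*y - y - 3

Degree: a generic line meets the curve in up to 3 points, so deg p = 3.
From the axis intercepts and sections: it misses every integer gridline on the y-axis.
Solving for integer coefficients yields p as stated.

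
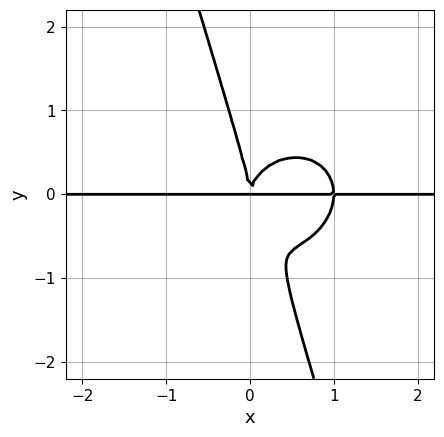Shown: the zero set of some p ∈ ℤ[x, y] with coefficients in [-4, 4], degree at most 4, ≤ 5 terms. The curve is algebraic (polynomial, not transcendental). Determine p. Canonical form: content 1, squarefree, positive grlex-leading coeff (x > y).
3*x^3*y + 3*x*y^3 + y^4 - 3*x^2*y

1. deg p = 4. No degree-3 curve has this shape.
2. Reading off the gridlines: the visible x-axis segment lies entirely on the curve.
3. Assembling these constraints gives the stated polynomial.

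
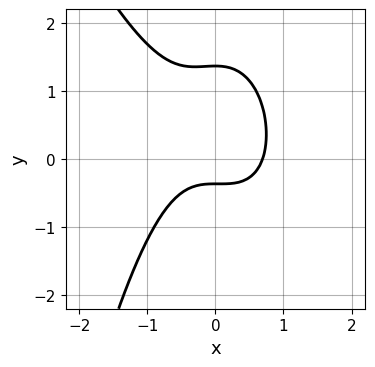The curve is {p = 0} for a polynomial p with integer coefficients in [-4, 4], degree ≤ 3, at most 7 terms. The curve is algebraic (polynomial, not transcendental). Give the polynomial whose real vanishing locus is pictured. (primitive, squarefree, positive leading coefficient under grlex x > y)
3*x^3 + x^2*y + 2*y^2 - 2*y - 1

(a) deg p = 3.
(b) Matching integer coefficients to the picture gives p.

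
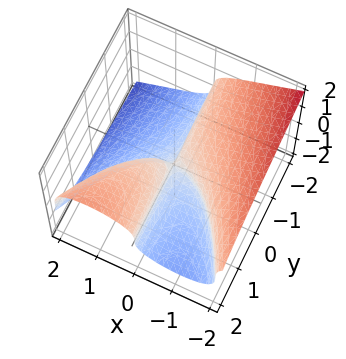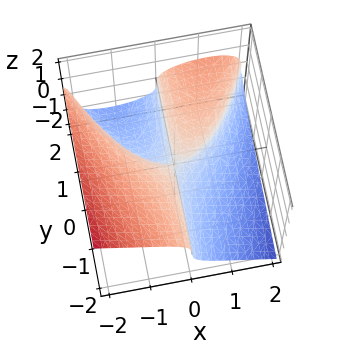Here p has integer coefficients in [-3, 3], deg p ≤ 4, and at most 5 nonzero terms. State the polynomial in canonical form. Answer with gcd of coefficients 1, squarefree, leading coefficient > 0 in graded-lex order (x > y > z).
First, the degree is 3 — a generic line meets the surface in up to 3 points.
Then, observable constraints: it crosses the x-axis at the gridline x = 0; every point of the y-axis in the box is on the surface; it crosses the z-axis at the gridline z = 0.
Finally, matching integer coefficients to the picture gives p.

x^3 + 3*z^3 - 2*x*y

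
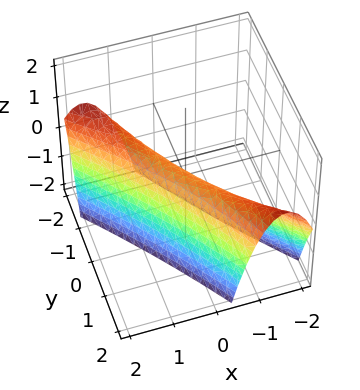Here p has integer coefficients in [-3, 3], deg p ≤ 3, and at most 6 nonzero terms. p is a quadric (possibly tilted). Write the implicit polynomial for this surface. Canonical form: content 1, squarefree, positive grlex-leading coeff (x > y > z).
2*x^2 + 3*x*y + y^2 + z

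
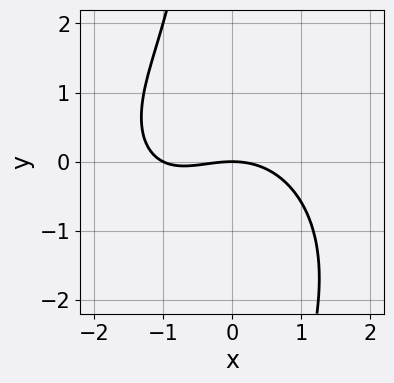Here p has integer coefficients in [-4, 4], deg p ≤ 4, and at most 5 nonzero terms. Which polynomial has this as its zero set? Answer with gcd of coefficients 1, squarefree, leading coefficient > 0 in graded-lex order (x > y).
x^3 + x*y^2 + x^2 + x*y + 3*y

(a) deg p = 3. No degree-2 curve has this shape.
(b) From the visible intercepts: one y-axis crossing is at y = 0; among the integer gridlines, it crosses the x-axis at x ∈ {-1, 0}.
(c) Fitting integer coefficients to these (and the overall shape) gives p.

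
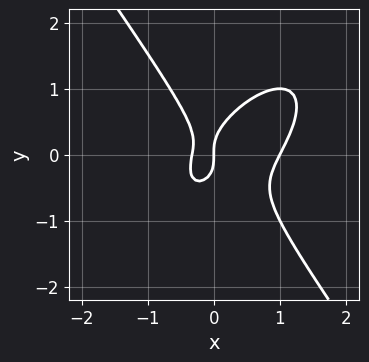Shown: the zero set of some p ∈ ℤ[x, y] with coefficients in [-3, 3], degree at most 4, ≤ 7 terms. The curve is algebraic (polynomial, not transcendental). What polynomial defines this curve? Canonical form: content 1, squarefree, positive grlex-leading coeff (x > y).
First, deg p = 3. A generic line meets the curve in up to 3 points.
Then, from the visible intercepts: one y-axis crossing is at y = 0; the x-axis gridline crossings are at x ∈ {0, 1}.
Finally, the integer polynomial consistent with all of this is the stated p.

3*x^3 - 2*x^2*y + 2*y^3 - 2*x^2 - x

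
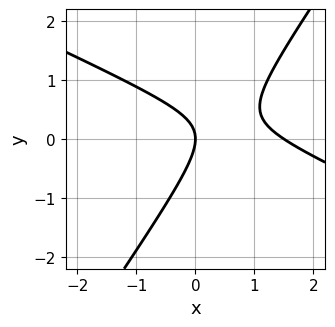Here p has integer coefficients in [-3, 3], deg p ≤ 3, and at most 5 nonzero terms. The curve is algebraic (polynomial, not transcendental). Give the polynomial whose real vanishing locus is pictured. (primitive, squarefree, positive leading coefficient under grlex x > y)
deg p = 2. A generic line meets the curve in up to 2 points.
From the axis intercepts and sections: one x-axis crossing is at x = 0; it meets the y-axis at y = 0 (among the integer gridlines).
Together with the visible shape, these determine p as stated.

2*x^2 + 3*x*y - 3*y^2 - 3*x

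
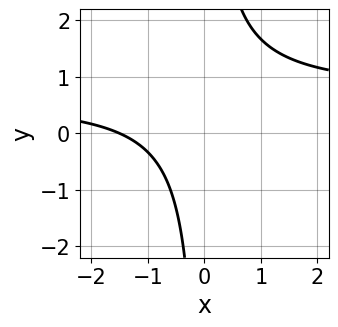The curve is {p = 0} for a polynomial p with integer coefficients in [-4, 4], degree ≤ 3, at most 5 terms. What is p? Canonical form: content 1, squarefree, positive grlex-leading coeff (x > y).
3*x*y - 2*x - 3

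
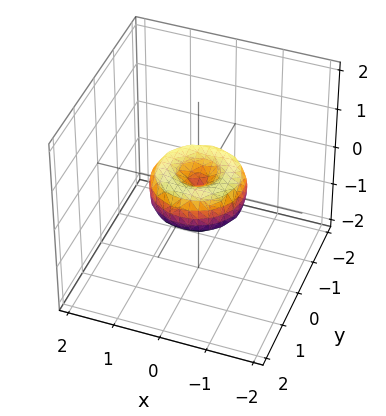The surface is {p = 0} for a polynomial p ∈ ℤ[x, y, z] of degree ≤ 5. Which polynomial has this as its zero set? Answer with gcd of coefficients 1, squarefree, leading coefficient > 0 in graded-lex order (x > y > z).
(a) Degree: the shape is more complex than any degree-3 surface, so deg p = 4.
(b) Symmetry: every cross-section ⟂ z is a circle, so x, y appear only via x² + y².
(c) From the axis intercepts and sections: the y-axis gridline crossings are at y ∈ {-1, 0, 1}; a circular section at z = 0 has radius exactly 1; the x-axis gridline crossings are at x ∈ {-1, 0, 1}; it crosses the z-axis at the gridline z = 0.
(d) Putting this together gives p.

x^4 + 2*x^2*y^2 + y^4 - x^2 - y^2 + z^2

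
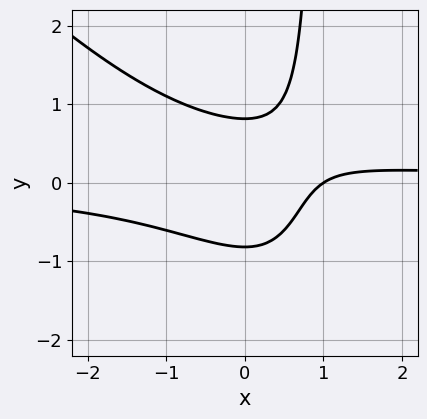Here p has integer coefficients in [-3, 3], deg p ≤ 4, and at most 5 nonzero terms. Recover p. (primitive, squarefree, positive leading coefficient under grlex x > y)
1. deg p = 3.
2. From the visible intercepts: it crosses the x-axis at the gridline x = 1.
3. Solving for integer coefficients yields p as stated.

3*x^2*y + 3*x*y^2 - 3*y^2 - 2*x + 2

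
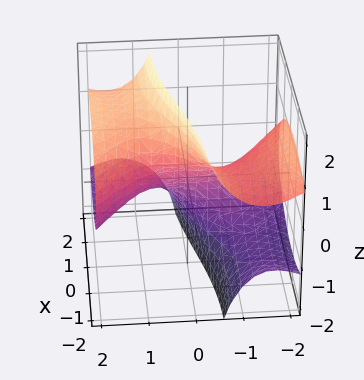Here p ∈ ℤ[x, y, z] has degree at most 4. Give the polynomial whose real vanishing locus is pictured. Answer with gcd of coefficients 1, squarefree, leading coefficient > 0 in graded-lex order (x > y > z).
1. Degree: a generic line meets the surface in up to 3 points, so deg p = 3.
2. From the visible intercepts: it crosses the x-axis at the gridline x = 0; it meets the y-axis at y = 0 (among the integer gridlines).
3. Assembling these constraints gives the stated polynomial.

x^2*y - y^3 + 3*y*z^2 - 3*x - 2*z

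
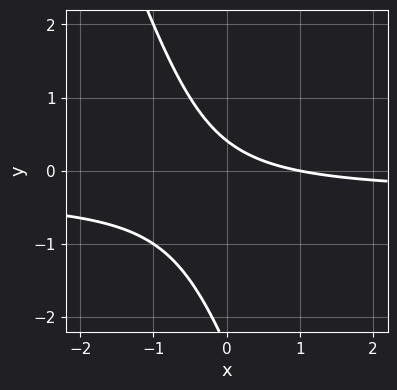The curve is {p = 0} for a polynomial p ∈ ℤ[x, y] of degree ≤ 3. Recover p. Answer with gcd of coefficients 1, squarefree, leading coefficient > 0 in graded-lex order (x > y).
1. Degree: the shape is more complex than any degree-1 curve, so deg p = 2.
2. From the visible intercepts: it meets the x-axis at x = 1 (among the integer gridlines).
3. Fitting integer coefficients to these (and the overall shape) gives p.

3*x*y + y^2 + x + 2*y - 1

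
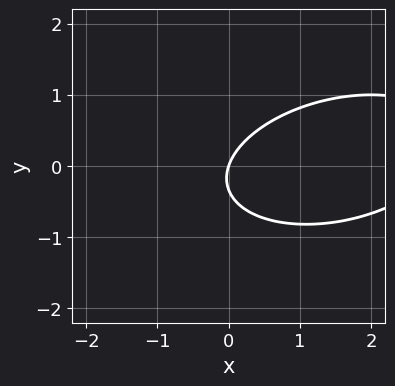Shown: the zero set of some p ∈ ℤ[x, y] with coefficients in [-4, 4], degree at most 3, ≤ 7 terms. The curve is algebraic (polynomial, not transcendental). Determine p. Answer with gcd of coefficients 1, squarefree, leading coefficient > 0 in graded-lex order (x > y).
x^2 - x*y + 3*y^2 - 3*x + y

deg p = 2. The shape is more complex than any degree-1 curve.
Against the integer gridlines: one x-axis crossing is at x = 0; it meets the y-axis at y = 0 (among the integer gridlines).
Matching integer coefficients to the picture gives p.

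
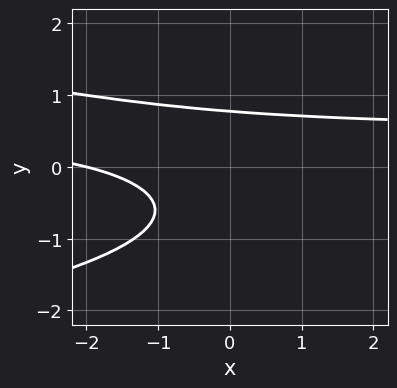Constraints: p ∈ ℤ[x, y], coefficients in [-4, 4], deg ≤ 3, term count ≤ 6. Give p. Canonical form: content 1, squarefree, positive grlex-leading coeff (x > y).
(a) deg p = 3. The shape is more complex than any degree-2 curve.
(b) From the axis intercepts and sections: it crosses the x-axis at the gridline x = -2.
(c) Solving for integer coefficients yields p as stated.

3*y^3 + 2*x*y + y^2 - x - 2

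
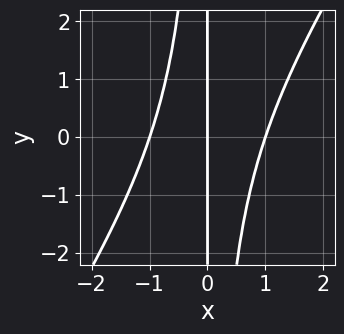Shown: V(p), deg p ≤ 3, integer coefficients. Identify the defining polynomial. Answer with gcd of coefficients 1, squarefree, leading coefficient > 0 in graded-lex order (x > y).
3*x^3 - 2*x^2*y - 3*x

(a) The degree is 3 — a generic line meets the curve in up to 3 points.
(b) From the axis intercepts and sections: among the integer gridlines, it crosses the x-axis at x ∈ {-1, 0, 1}; the visible y-axis segment lies entirely on the curve.
(c) Assembling these constraints gives the stated polynomial.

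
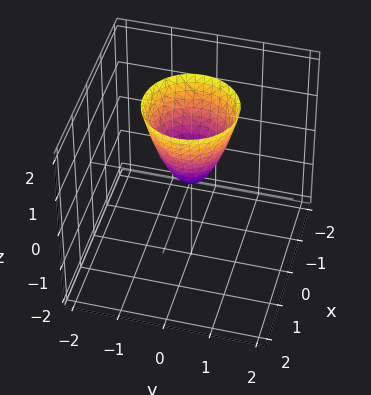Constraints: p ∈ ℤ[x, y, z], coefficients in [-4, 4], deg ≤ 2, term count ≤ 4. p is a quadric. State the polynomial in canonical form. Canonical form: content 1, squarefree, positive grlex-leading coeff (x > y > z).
2*x^2 + 2*y^2 - z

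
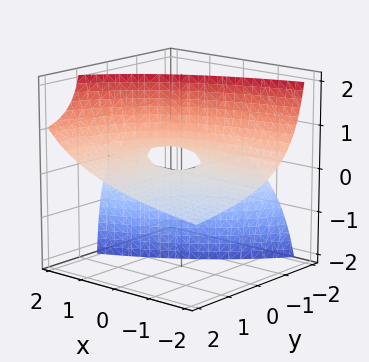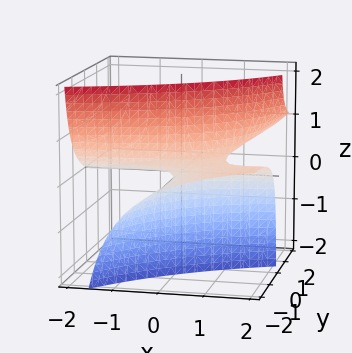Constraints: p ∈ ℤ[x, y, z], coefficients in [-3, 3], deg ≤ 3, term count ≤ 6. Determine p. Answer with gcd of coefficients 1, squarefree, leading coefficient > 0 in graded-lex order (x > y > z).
x*y + 2*x*z - 3*y*z - 2*z

(a) Degree: the shape is more complex than any degree-1 surface, so deg p = 2.
(b) Reading off the gridlines: it crosses the z-axis at the gridline z = 0; the visible y-axis segment lies entirely on the surface; the visible x-axis segment lies entirely on the surface.
(c) The integer polynomial consistent with all of this is the stated p.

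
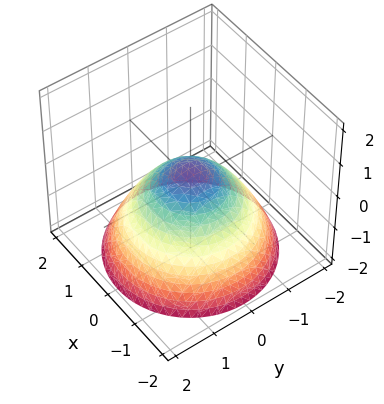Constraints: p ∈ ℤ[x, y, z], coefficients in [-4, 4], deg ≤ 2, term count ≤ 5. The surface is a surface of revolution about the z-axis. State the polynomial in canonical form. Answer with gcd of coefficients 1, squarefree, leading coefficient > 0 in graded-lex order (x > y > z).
2*x^2 + 2*y^2 + 3*z - 1

(a) Degree: the shape is more complex than any degree-1 surface, so deg p = 2.
(b) Symmetry: the z-axis is an axis of rotation, so x and y enter only as x² + y².
(c) Reading off the gridlines: a circular section at z = -1 has radius between 1 and 2.
(d) The integer polynomial consistent with all of this is the stated p.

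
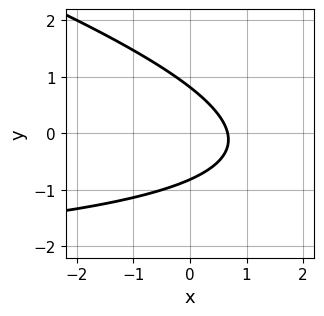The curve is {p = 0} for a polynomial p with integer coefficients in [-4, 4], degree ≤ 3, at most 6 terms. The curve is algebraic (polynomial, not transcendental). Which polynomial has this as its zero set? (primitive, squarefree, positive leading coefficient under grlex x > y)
x*y + 3*y^2 + 3*x - 2

(a) Degree: the shape is more complex than any degree-1 curve, so deg p = 2.
(b) The integer polynomial consistent with all of this is the stated p.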